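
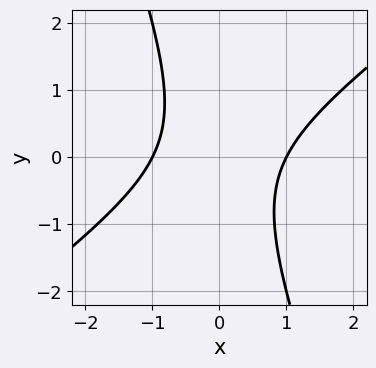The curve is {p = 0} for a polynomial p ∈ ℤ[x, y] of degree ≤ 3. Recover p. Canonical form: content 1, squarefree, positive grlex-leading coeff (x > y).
2*x^2 - 2*x*y - y^2 - 2

1. The degree is 2 — a generic line meets the curve in up to 2 points.
2. From the visible intercepts: the x-axis gridline crossings are at x ∈ {-1, 1}; it misses every integer gridline on the y-axis.
3. Putting this together gives p.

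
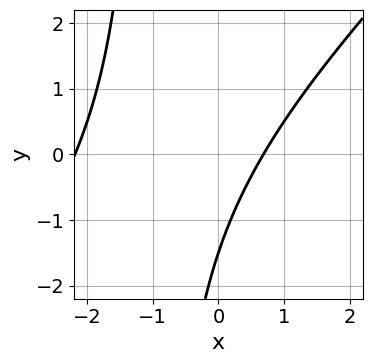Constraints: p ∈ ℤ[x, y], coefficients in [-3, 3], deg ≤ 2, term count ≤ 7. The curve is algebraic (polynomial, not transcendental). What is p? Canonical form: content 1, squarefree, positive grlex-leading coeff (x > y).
deg p = 2. A generic line meets the curve in up to 2 points.
Matching integer coefficients to the picture gives p.

2*x^2 - 2*x*y + 3*x - 2*y - 3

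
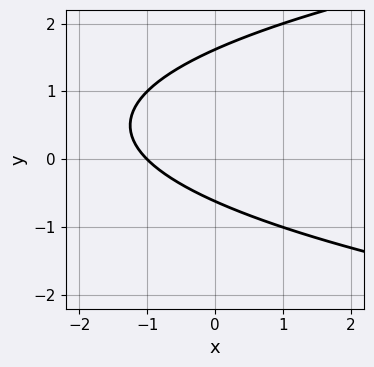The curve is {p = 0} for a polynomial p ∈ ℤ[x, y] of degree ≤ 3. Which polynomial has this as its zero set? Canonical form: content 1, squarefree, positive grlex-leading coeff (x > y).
1. The degree is 2 — a generic line meets the curve in up to 2 points.
2. From the visible intercepts: one x-axis crossing is at x = -1.
3. Putting this together gives p.

y^2 - x - y - 1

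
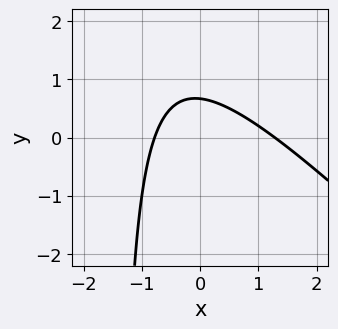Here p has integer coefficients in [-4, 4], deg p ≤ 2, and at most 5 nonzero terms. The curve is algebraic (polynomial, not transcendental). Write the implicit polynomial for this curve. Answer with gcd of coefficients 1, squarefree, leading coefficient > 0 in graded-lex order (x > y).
2*x^2 + 2*x*y - x + 3*y - 2

(a) Degree: a generic line meets the curve in up to 2 points, so deg p = 2.
(b) The integer polynomial consistent with all of this is the stated p.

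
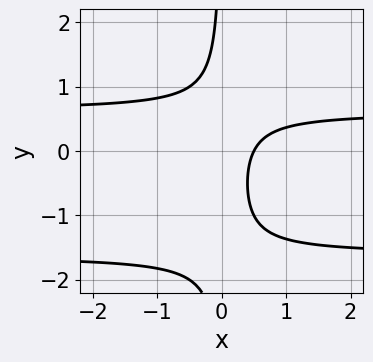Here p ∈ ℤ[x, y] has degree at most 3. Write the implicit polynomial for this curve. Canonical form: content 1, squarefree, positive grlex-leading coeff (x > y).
(a) Degree: no degree-2 curve has this shape, so deg p = 3.
(b) Reading off the gridlines: the curve avoids every integer y-axis point in the box.
(c) Fitting integer coefficients to these (and the overall shape) gives p.

2*x*y^2 + 2*x*y - 2*x + 1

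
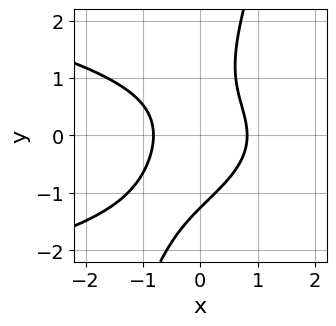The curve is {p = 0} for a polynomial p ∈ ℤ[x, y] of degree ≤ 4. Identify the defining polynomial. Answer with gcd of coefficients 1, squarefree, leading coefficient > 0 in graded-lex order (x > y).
3*x*y^2 - y^3 + 3*x^2 - 2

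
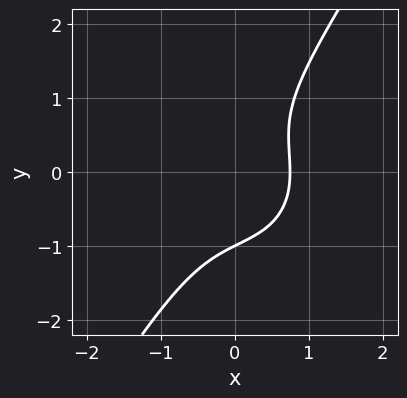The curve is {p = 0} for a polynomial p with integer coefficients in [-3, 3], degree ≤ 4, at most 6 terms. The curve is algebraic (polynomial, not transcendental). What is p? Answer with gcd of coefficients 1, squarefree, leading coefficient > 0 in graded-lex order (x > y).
First, deg p = 3. A generic line meets the curve in up to 3 points.
Then, from the axis intercepts and sections: one y-axis crossing is at y = -1.
Finally, solving for integer coefficients yields p as stated.

3*x^3 + 2*x*y^2 - 2*y^3 + x - 2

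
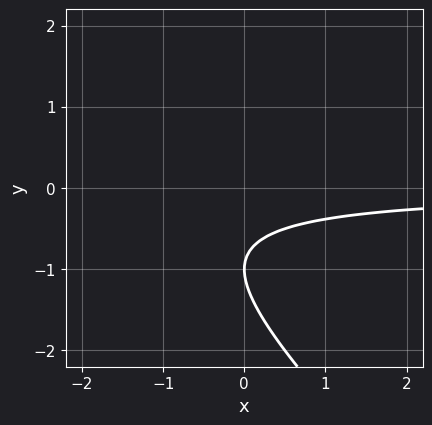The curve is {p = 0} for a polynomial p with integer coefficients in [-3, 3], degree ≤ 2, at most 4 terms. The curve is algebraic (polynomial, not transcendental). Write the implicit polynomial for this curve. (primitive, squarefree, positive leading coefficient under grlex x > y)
x*y + y^2 + 2*y + 1

First, degree: the shape is more complex than any degree-1 curve, so deg p = 2.
Then, from the visible intercepts: it crosses the y-axis at the gridline y = -1; the curve avoids every integer x-axis point in the box.
Finally, solving for integer coefficients yields p as stated.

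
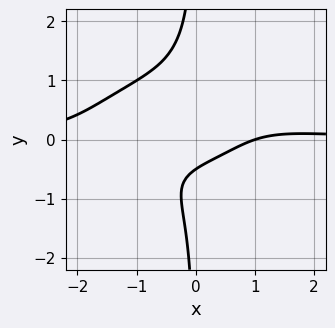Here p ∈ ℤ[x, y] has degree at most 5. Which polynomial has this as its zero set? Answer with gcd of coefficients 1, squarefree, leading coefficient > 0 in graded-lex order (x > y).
x^3*y + 3*x*y^3 - x + 2*y + 1

deg p = 4.
From the visible intercepts: one x-axis crossing is at x = 1.
Together with the visible shape, these determine p as stated.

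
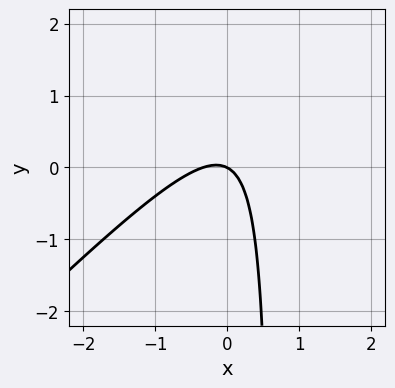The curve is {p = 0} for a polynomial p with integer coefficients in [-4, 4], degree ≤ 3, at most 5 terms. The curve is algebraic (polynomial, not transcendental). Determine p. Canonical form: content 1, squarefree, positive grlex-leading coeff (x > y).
(a) The degree is 2 — no degree-1 curve has this shape.
(b) From the visible intercepts: it meets the x-axis at x = 0 (among the integer gridlines); it meets the y-axis at y = 0 (among the integer gridlines).
(c) The integer polynomial consistent with all of this is the stated p.

3*x^2 - 3*x*y + x + 2*y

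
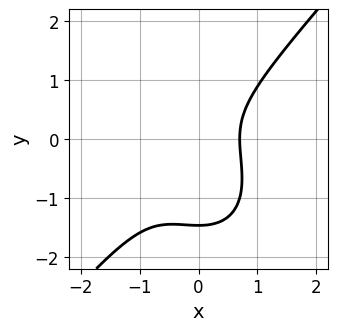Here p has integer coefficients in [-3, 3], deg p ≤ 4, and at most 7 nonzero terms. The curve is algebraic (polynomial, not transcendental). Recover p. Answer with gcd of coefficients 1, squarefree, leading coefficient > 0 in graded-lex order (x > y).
3*x^3 - 2*y^3 + 2*x^2 - 2*y^2 - 2

deg p = 3.
Solving for integer coefficients yields p as stated.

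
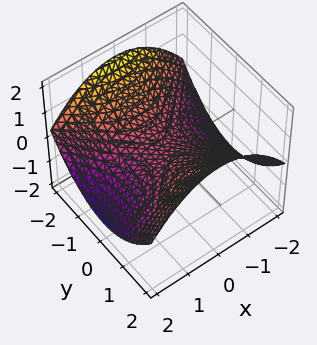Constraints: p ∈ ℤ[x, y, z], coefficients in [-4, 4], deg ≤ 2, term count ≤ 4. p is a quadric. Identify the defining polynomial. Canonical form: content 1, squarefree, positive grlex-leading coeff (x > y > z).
First, the degree is 2 — a hyperbolic paraboloid; a quadric.
Next, symmetries: mirror symmetry y ↦ −y ⇒ only even powers of y; mirror symmetry x ↦ −x ⇒ only even powers of x.
Next, reading off the gridlines: it crosses the y-axis at the gridline y = 0; it meets the z-axis at z = 0 (among the integer gridlines); one x-axis crossing is at x = 0.
Finally, together with the visible shape, these determine p as stated.

x^2 - y^2 + 3*z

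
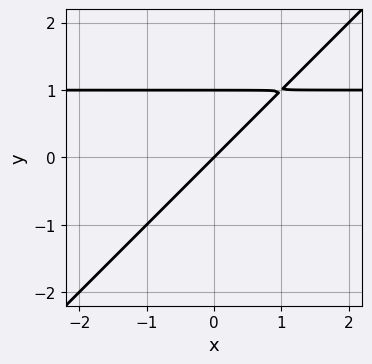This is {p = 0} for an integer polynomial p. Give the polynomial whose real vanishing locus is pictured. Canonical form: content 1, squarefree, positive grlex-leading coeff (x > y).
x*y - y^2 - x + y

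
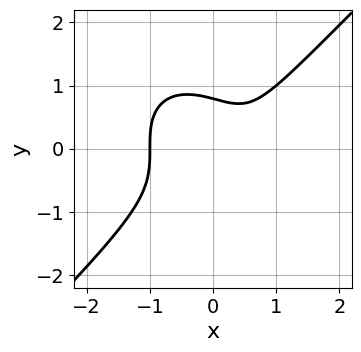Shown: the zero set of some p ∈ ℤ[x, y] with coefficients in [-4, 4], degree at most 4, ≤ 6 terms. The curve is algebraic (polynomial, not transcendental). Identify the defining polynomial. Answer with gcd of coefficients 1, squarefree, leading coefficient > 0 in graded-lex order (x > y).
First, deg p = 3.
Then, from the visible intercepts: one x-axis crossing is at x = -1.
Finally, matching integer coefficients to the picture gives p.

2*x^3 - 2*y^3 - x + 1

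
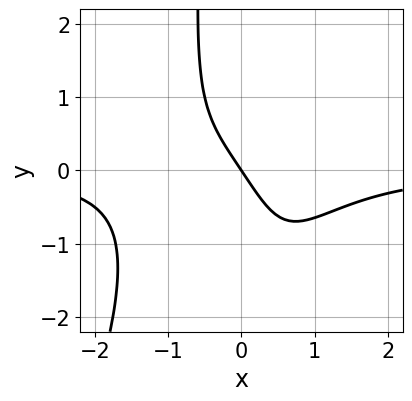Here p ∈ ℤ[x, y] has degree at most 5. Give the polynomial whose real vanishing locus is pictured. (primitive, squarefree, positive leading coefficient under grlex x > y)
2*x^3*y - x^2*y^2 + 3*x + 2*y

1. Degree: the shape is more complex than any degree-3 curve, so deg p = 4.
2. Against the integer gridlines: it crosses the x-axis at the gridline x = 0; it crosses the y-axis at the gridline y = 0.
3. Fitting integer coefficients to these (and the overall shape) gives p.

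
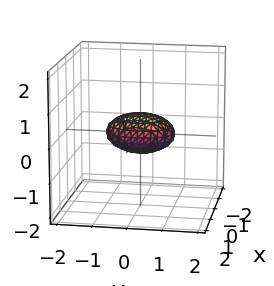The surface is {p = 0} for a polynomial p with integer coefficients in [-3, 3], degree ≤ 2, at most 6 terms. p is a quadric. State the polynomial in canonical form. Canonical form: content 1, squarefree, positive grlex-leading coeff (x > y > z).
1. The degree is 2 — a closed, bounded, convex surface; a quadric.
2. Symmetries: mirror symmetry y ↦ −y ⇒ only even powers of y; the x ↦ −x reflection is a symmetry, so x appears only in even powers; mirror symmetry z ↦ −z ⇒ only even powers of z.
3. From the visible intercepts: among the integer gridlines, it crosses the y-axis at y ∈ {-1, 1}.
4. Solving for integer coefficients yields p as stated.

2*x^2 + y^2 + 3*z^2 - 1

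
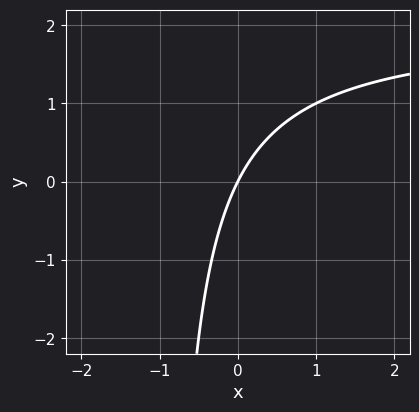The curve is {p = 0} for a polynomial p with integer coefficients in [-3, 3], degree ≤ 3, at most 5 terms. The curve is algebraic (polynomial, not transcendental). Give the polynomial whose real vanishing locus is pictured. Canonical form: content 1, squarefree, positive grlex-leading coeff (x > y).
x*y - 2*x + y

deg p = 2. No degree-1 curve has this shape.
Checking where it meets the axes: it crosses the x-axis at the gridline x = 0; one y-axis crossing is at y = 0.
Fitting integer coefficients to these (and the overall shape) gives p.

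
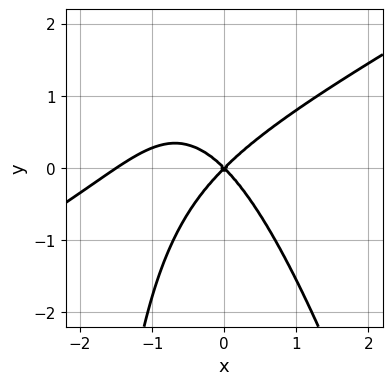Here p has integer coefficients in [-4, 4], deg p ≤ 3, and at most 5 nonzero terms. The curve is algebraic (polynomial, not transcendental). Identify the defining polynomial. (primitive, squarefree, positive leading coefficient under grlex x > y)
First, deg p = 3. No degree-2 curve has this shape.
Then, from the visible intercepts: one y-axis crossing is at y = 0; it meets the x-axis at x = 0 (among the integer gridlines).
Finally, fitting integer coefficients to these (and the overall shape) gives p.

2*x^3 - 3*x^2*y - x*y^2 + 3*x^2 - 3*y^2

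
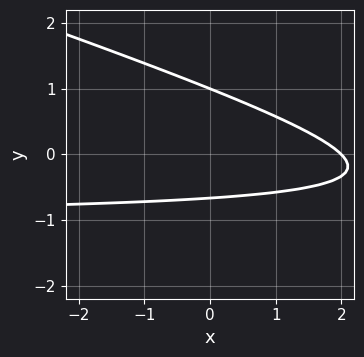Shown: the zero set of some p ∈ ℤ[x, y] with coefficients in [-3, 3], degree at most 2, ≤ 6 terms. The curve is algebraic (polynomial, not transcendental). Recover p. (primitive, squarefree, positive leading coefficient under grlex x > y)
x*y + 3*y^2 + x - y - 2

1. deg p = 2. The shape is more complex than any degree-1 curve.
2. From the axis intercepts and sections: it meets the x-axis at x = 2 (among the integer gridlines); it meets the y-axis at y = 1 (among the integer gridlines).
3. Fitting integer coefficients to these (and the overall shape) gives p.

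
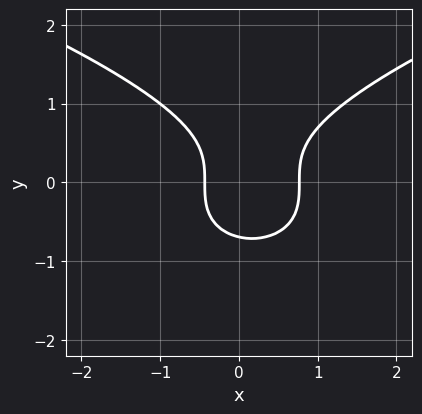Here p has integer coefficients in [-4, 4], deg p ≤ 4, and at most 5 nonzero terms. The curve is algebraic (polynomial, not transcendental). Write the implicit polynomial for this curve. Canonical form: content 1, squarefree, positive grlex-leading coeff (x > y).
3*y^3 - 3*x^2 + x + 1

(a) Degree: the shape is more complex than any degree-2 curve, so deg p = 3.
(b) Matching integer coefficients to the picture gives p.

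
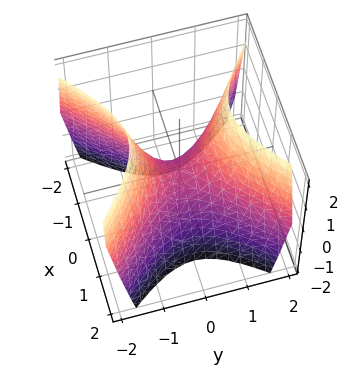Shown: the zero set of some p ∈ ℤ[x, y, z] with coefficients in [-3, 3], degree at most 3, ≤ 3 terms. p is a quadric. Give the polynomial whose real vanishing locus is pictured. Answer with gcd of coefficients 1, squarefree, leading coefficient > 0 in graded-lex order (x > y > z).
First, the degree is 2 — a hyperbolic paraboloid; a quadric.
Then, symmetries: it's symmetric under x → −x, forcing even powers of x; it's symmetric under y → −y, forcing even powers of y.
Next, reading off the gridlines: it crosses the y-axis at the gridline y = 0; it meets the z-axis at z = 0 (among the integer gridlines); one x-axis crossing is at x = 0.
Finally, the integer polynomial consistent with all of this is the stated p.

3*x^2 - 3*y^2 + 2*z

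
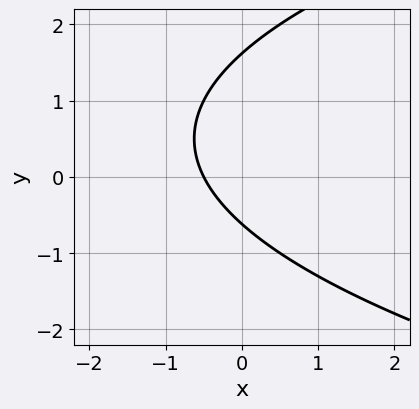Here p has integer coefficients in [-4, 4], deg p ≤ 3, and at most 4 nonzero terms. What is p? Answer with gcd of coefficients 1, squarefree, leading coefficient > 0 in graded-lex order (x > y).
First, deg p = 2. A generic line meets the curve in up to 2 points.
Finally, matching integer coefficients to the picture gives p.

y^2 - 2*x - y - 1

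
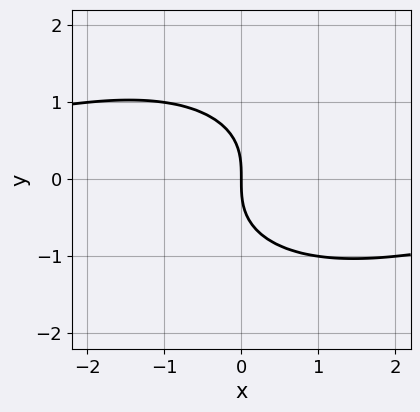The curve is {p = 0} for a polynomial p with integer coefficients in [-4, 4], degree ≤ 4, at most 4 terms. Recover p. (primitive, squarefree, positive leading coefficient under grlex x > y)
x^2*y + 2*y^3 + 3*x

1. Degree: a generic line meets the curve in up to 3 points, so deg p = 3.
2. Reading off the gridlines: it crosses the x-axis at the gridline x = 0; it crosses the y-axis at the gridline y = 0.
3. These observations pin down the coefficients.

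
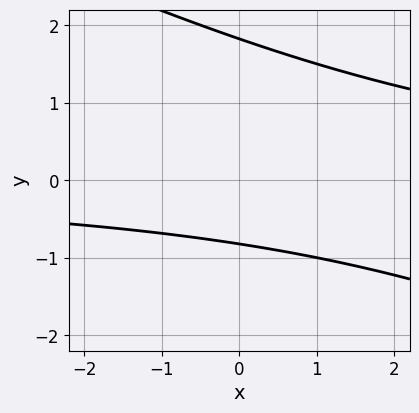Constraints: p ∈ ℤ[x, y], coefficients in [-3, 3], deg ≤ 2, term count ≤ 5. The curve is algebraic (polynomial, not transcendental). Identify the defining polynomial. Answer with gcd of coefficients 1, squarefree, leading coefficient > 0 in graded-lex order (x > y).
deg p = 2.
From the visible intercepts: no x-intercept at any integer in the box.
Fitting integer coefficients to these (and the overall shape) gives p.

x*y + 2*y^2 - 2*y - 3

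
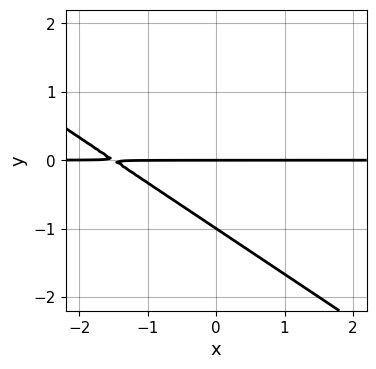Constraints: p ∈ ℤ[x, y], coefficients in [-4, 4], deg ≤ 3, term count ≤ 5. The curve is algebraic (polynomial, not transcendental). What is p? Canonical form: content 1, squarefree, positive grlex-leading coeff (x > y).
2*x*y + 3*y^2 + 3*y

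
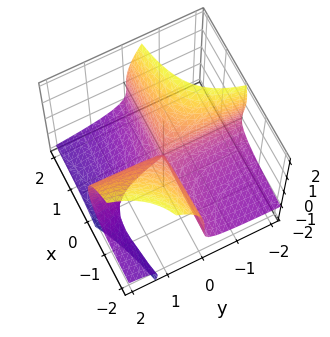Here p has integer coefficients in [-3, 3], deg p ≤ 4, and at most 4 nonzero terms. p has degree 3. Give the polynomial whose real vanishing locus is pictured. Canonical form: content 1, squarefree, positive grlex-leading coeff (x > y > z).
(a) Degree: a generic line meets the surface in up to 3 points, so deg p = 3.
(b) From the axis intercepts and sections: it meets the z-axis at z = 0 (among the integer gridlines); the visible y-axis segment lies entirely on the surface; every point of the x-axis in the box is on the surface.
(c) Together with the visible shape, these determine p as stated.

2*x*y*z + y*z^2 + z^3 + 3*x*y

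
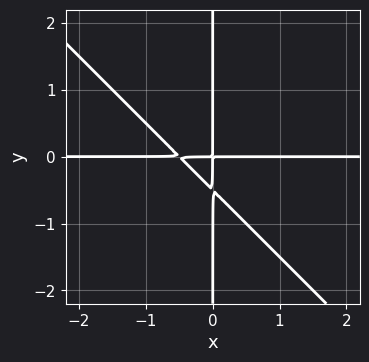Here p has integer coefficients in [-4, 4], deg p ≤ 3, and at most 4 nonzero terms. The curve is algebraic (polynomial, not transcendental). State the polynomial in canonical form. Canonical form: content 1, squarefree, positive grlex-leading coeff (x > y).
2*x^2*y + 2*x*y^2 + x*y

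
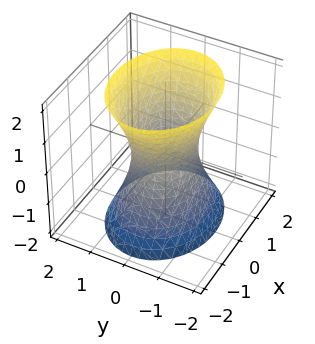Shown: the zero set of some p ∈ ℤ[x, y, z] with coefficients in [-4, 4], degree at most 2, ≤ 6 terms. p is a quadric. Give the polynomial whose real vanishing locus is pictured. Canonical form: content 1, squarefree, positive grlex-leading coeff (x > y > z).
1. The degree is 2 — an hourglass — one-sheet hyperboloid; a quadric.
2. Symmetries: it's symmetric under x → −x, forcing even powers of x; the y ↦ −y reflection is a symmetry, so y appears only in even powers; it's symmetric under z → −z, forcing even powers of z.
3. Against the integer gridlines: among the integer gridlines, it crosses the x-axis at x ∈ {-1, 1}; no z-intercept at any integer in the box.
4. Assembling these constraints gives the stated polynomial.

2*x^2 + 3*y^2 - z^2 - 2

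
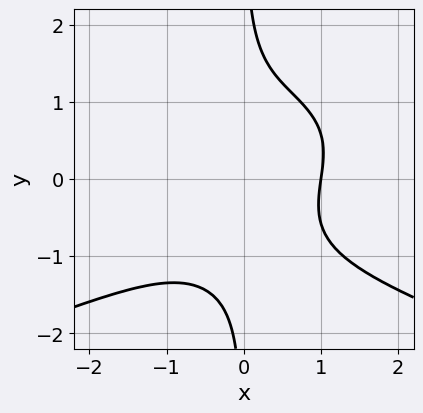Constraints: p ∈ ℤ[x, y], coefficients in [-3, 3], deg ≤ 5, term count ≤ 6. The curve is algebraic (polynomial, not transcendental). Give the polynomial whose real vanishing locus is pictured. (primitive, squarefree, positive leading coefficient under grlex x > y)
3*x*y^3 + 2*x^3 - x*y + x - 3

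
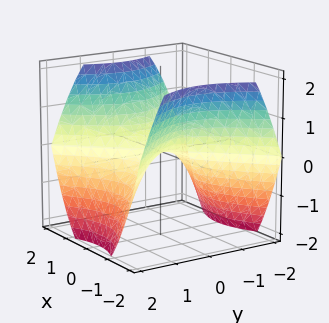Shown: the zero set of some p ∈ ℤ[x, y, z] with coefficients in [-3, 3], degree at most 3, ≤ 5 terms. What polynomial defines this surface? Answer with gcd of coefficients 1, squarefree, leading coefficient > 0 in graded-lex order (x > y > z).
1. Degree: a hyperbolic paraboloid; a quadric, so deg p = 2.
2. Symmetries: it's symmetric under x → −x, forcing even powers of x; mirror symmetry y ↦ −y ⇒ only even powers of y.
3. Observable constraints: it crosses the x-axis at the gridline x = 0; one y-axis crossing is at y = 0.
4. Together with the visible shape, these determine p as stated.

2*x^2 - 2*y^2 - 3*z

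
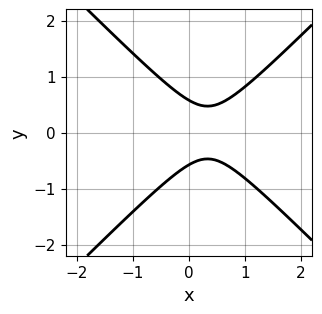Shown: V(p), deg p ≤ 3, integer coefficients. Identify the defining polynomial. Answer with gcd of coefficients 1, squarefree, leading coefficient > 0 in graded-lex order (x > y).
3*x^2 - 3*y^2 - 2*x + 1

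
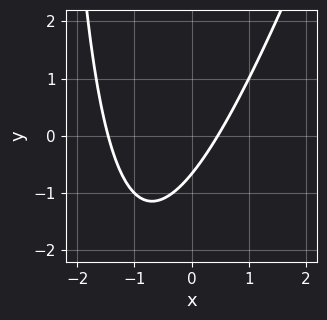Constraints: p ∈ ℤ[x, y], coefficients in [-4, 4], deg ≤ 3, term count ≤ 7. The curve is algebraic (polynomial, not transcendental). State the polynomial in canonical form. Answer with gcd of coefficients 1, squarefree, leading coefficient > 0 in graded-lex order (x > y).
1. The degree is 2 — a generic line meets the curve in up to 2 points.
2. Solving for integer coefficients yields p as stated.

3*x^2 - x*y + 3*x - 3*y - 2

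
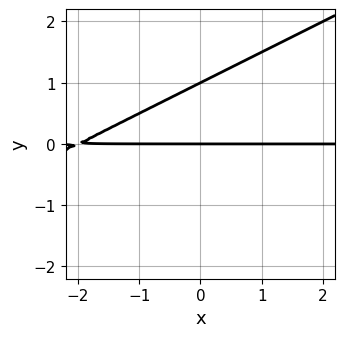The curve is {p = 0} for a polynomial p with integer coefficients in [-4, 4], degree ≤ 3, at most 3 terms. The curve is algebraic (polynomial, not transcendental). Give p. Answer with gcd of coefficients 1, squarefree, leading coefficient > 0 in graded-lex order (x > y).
x*y - 2*y^2 + 2*y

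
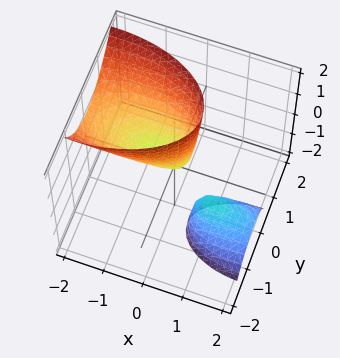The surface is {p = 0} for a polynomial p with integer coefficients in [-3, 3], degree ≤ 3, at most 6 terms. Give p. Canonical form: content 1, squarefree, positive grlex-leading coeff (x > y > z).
x^2 + 2*x*z + 3*y^2 - y*z - z

There are 2 components.
Degree: a generic line meets the surface in up to 2 points, so deg p = 2.
Against the integer gridlines: it crosses the z-axis at the gridline z = 0; one x-axis crossing is at x = 0; it crosses the y-axis at the gridline y = 0.
Putting this together gives p.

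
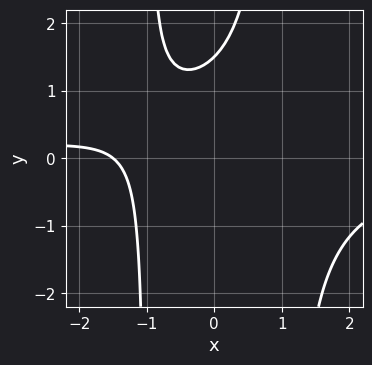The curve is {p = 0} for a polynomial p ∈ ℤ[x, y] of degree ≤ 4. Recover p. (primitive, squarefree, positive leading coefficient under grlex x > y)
2*x^2*y + 2*x - 2*y + 3

First, degree: a generic line meets the curve in up to 3 points, so deg p = 3.
Finally, the integer polynomial consistent with all of this is the stated p.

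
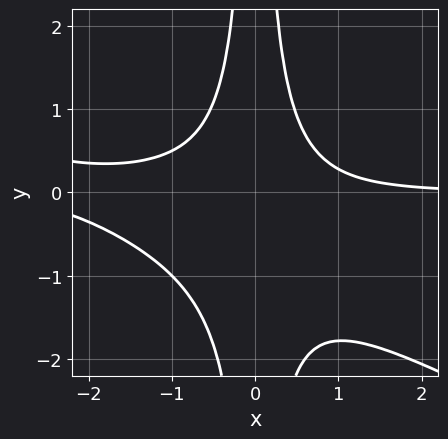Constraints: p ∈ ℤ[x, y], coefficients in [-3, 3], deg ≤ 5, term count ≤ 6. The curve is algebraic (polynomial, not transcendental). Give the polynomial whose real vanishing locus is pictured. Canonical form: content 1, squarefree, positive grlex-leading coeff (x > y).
x^3*y + 2*x^2*y^2 + 2*x^2*y - 1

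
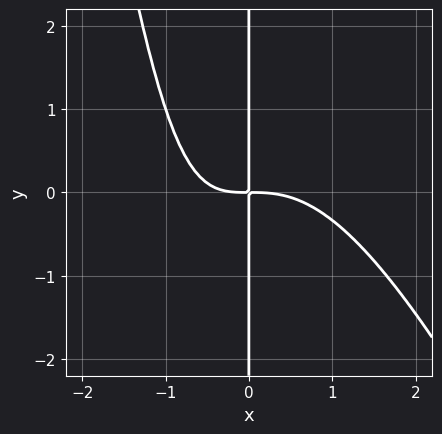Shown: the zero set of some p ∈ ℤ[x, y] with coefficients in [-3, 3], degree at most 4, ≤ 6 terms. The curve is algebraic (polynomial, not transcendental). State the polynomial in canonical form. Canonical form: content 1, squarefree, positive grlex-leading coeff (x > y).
1. The degree is 4 — no degree-3 curve has this shape.
2. From the visible intercepts: the visible y-axis segment lies entirely on the curve.
3. Assembling these constraints gives the stated polynomial.

2*x^4 + x^3*y + 2*x^2*y + 3*x*y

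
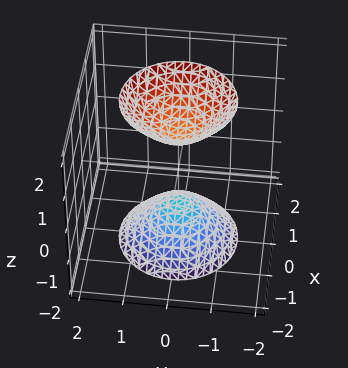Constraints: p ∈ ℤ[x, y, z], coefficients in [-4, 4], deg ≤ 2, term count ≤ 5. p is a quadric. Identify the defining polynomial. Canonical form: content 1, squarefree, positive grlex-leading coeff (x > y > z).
2*x^2 + 2*y^2 - z^2 + 1

1. There are 2 components. Treating them together as one polynomial.
2. Degree: two sheets facing apart; a quadric, so deg p = 2.
3. Symmetries: it's symmetric under z → −z, forcing even powers of z; the z-axis is an axis of rotation, so x and y enter only as x² + y².
4. Reading off the gridlines: a circular section at z = -2 has radius between 1 and 2; no y-intercept at any integer in the box; the z-axis gridline crossings are at z ∈ {-1, 1}; no x-intercept at any integer in the box.
5. The integer polynomial consistent with all of this is the stated p.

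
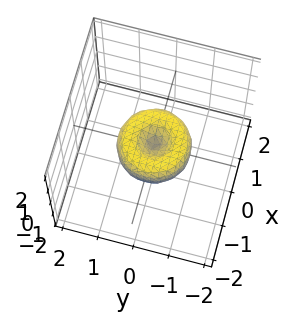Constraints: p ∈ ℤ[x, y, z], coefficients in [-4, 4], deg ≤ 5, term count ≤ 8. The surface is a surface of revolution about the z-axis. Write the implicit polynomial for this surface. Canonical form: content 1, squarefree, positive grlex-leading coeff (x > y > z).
(a) Degree: the shape is more complex than any degree-3 surface, so deg p = 4.
(b) Symmetries: rotational symmetry about the z-axis ⇒ p depends on x, y only through x² + y².
(c) From the visible intercepts: a circular section at z = 0 has radius exactly 1; one z-axis crossing is at z = 0.
(d) These observations pin down the coefficients.

x^4 + 2*x^2*y^2 + y^4 - x^2 - y^2 + z^2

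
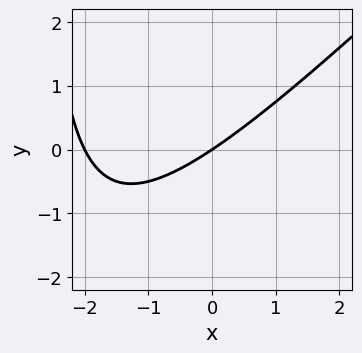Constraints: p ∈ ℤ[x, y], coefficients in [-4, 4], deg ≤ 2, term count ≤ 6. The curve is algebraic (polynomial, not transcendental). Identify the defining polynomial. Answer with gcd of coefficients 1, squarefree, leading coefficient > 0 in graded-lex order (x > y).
x^2 - x*y + 2*x - 3*y

(a) deg p = 2. A generic line meets the curve in up to 2 points.
(b) From the visible intercepts: it meets the y-axis at y = 0 (among the integer gridlines); the x-axis gridline crossings are at x ∈ {-2, 0}.
(c) Together with the visible shape, these determine p as stated.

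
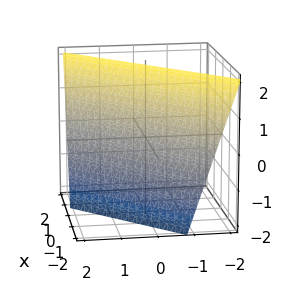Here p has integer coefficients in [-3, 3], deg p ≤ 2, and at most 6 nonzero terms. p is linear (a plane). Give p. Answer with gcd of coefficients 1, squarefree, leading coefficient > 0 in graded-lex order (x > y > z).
1. Degree: the surface is flat (a plane), so deg p = 1.
2. Checking where it meets the axes: it meets the z-axis at z = 2 (among the integer gridlines).
3. Putting this together gives p.

3*x - 3*y - z + 2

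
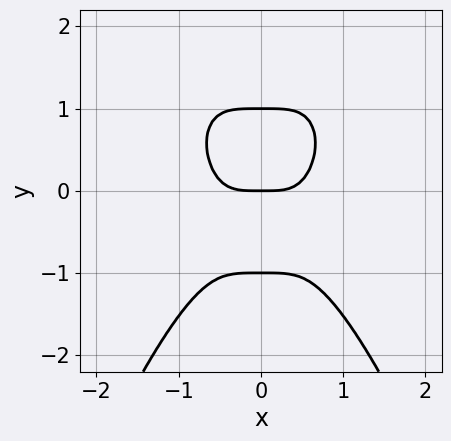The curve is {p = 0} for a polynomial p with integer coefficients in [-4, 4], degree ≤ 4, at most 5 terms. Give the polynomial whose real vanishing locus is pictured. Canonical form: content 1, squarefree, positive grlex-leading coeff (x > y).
2*x^4 + y^3 - y

deg p = 4. No degree-3 curve has this shape.
Symmetries: mirror symmetry x ↦ −x ⇒ only even powers of x.
Reading off the gridlines: one x-axis crossing is at x = 0; the y-axis gridline crossings are at y ∈ {-1, 0, 1}.
Putting this together gives p.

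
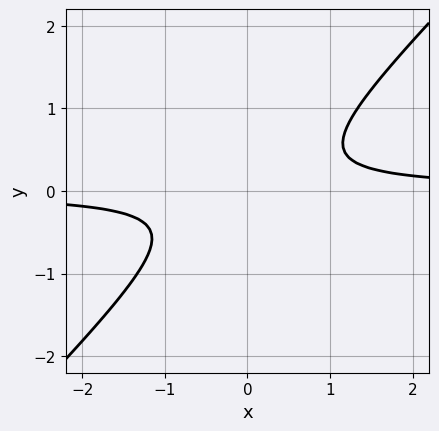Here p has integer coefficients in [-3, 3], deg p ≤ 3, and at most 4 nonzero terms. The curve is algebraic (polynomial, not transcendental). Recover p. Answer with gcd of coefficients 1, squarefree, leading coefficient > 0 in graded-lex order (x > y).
3*x*y - 3*y^2 - 1

(a) deg p = 2. The shape is more complex than any degree-1 curve.
(b) Reading off the gridlines: no y-intercept at any integer in the box; it misses every integer gridline on the x-axis.
(c) Matching integer coefficients to the picture gives p.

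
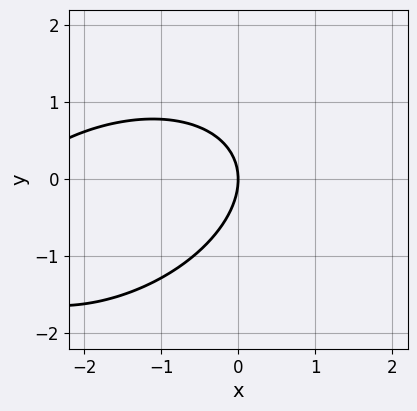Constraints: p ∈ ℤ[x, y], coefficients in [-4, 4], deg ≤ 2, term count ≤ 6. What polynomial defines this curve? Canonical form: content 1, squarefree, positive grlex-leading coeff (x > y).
The degree is 2 — the shape is more complex than any degree-1 curve.
Observable constraints: it crosses the x-axis at the gridline x = 0; it meets the y-axis at y = 0 (among the integer gridlines).
Assembling these constraints gives the stated polynomial.

x^2 - x*y + 2*y^2 + 3*x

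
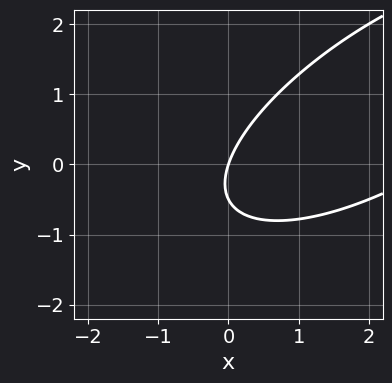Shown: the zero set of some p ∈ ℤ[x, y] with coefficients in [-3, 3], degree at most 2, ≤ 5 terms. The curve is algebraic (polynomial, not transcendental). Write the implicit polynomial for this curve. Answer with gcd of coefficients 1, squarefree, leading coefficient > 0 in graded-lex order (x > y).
x^2 - 2*x*y + 2*y^2 - 3*x + y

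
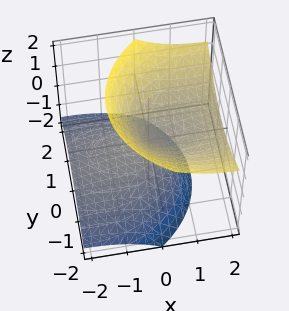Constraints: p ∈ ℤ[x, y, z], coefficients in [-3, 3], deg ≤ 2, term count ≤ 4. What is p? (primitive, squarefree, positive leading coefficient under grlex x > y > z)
x^2 - 3*x*z + 2*y^2 - 2*z^2

Degree: a generic line meets the surface in up to 2 points, so deg p = 2.
From the visible intercepts: one x-axis crossing is at x = 0; one y-axis crossing is at y = 0; it crosses the z-axis at the gridline z = 0.
Solving for integer coefficients yields p as stated.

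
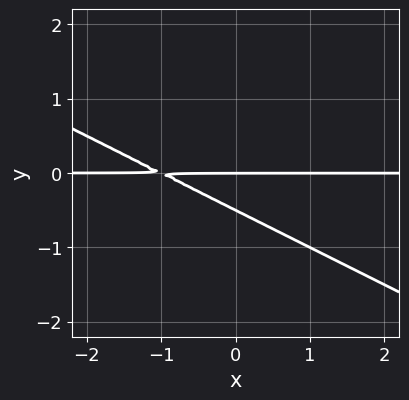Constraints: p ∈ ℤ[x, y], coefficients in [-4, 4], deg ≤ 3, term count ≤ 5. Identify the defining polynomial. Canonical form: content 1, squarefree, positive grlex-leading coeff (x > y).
(a) deg p = 2. The shape is more complex than any degree-1 curve.
(b) Observable constraints: one y-axis crossing is at y = 0; every point of the x-axis in the box is on the curve.
(c) The integer polynomial consistent with all of this is the stated p.

x*y + 2*y^2 + y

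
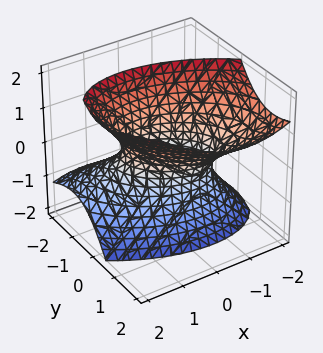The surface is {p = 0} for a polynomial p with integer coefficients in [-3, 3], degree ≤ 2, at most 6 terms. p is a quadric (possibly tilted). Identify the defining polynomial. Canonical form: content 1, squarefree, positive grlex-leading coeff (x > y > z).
2*x^2 + 2*x*y + 3*y^2 - 3*y*z - 2*z^2 - 2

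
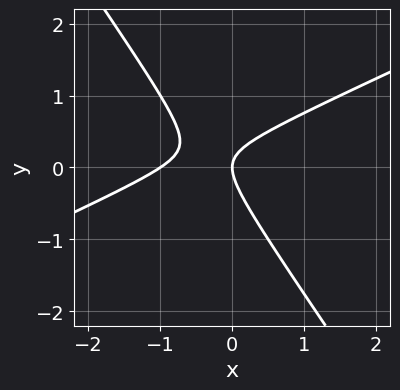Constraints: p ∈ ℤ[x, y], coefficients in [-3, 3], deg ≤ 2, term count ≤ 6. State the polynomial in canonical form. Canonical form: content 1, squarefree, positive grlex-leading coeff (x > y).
2*x^2 - 3*x*y - 3*y^2 + 2*x

First, the degree is 2 — no degree-1 curve has this shape.
Next, against the integer gridlines: the x-axis gridline crossings are at x ∈ {-1, 0}; it crosses the y-axis at the gridline y = 0.
Finally, the integer polynomial consistent with all of this is the stated p.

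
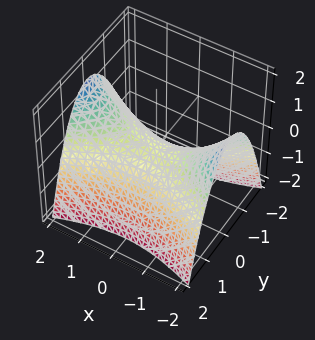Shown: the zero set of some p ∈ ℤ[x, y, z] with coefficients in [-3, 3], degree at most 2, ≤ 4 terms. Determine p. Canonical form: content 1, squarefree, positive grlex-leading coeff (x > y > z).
x^2 - 3*y^2 - 3*z

1. The degree is 2 — a hyperbolic paraboloid; a quadric.
2. Symmetries: it's symmetric under x → −x, forcing even powers of x; it's symmetric under y → −y, forcing even powers of y.
3. Observable constraints: it crosses the x-axis at the gridline x = 0; one z-axis crossing is at z = 0.
4. Assembling these constraints gives the stated polynomial.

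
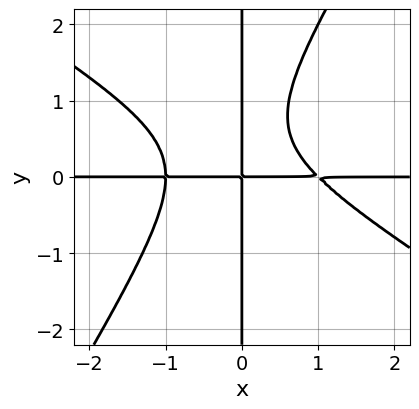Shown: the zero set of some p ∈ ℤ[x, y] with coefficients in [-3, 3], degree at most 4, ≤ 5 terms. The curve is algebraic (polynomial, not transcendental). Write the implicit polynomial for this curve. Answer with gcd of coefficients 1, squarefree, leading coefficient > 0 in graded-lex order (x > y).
x^3*y + x^2*y^2 - x*y^3 + x*y^2 - x*y

1. deg p = 4.
2. Observable constraints: every point of the x-axis in the box is on the curve; the visible y-axis segment lies entirely on the curve.
3. Together with the visible shape, these determine p as stated.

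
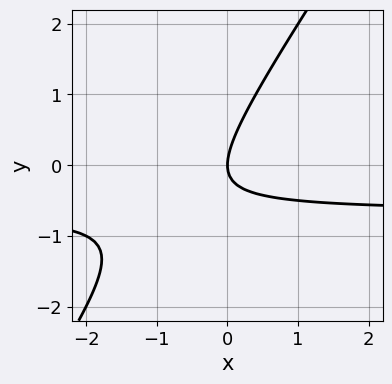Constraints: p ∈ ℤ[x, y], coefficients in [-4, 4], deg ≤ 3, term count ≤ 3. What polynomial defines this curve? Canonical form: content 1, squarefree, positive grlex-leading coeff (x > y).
1. Degree: a generic line meets the curve in up to 2 points, so deg p = 2.
2. Against the integer gridlines: it meets the x-axis at x = 0 (among the integer gridlines); it meets the y-axis at y = 0 (among the integer gridlines).
3. Fitting integer coefficients to these (and the overall shape) gives p.

3*x*y - 2*y^2 + 2*x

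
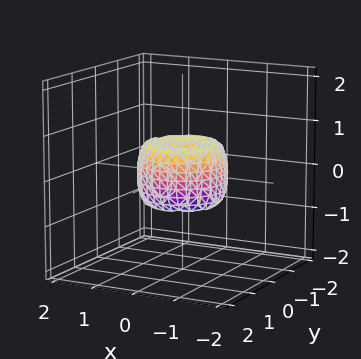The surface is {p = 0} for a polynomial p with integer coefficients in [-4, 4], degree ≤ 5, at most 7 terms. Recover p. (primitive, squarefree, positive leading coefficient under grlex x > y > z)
2*x^4 + 4*x^2*y^2 + 2*y^4 - 2*x^2 - 2*y^2 + z^2

Degree: the shape is more complex than any degree-3 surface, so deg p = 4.
By symmetry, every cross-section ⟂ z is a circle, so x, y appear only via x² + y².
Observable constraints: the x-axis gridline crossings are at x ∈ {-1, 0, 1}; among the integer gridlines, it crosses the y-axis at y ∈ {-1, 0, 1}.
These observations pin down the coefficients.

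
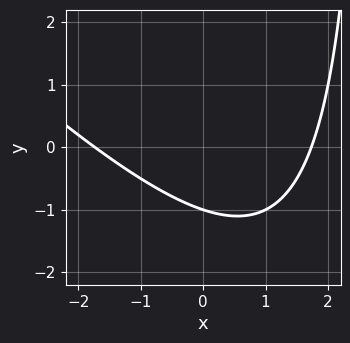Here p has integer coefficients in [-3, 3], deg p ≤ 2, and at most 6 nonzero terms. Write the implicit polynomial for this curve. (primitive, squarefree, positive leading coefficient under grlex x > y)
deg p = 2.
Against the integer gridlines: it crosses the y-axis at the gridline y = -1.
Fitting integer coefficients to these (and the overall shape) gives p.

x^2 + x*y - 3*y - 3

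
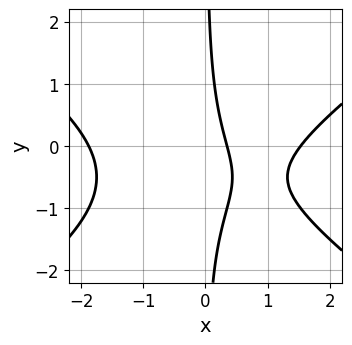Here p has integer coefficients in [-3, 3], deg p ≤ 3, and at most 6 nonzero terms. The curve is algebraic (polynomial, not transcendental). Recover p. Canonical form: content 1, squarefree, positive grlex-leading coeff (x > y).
1. The degree is 3 — the shape is more complex than any degree-2 curve.
2. From the axis intercepts and sections: it misses every integer gridline on the y-axis.
3. Together with the visible shape, these determine p as stated.

x^3 - 2*x*y^2 - 2*x*y - 3*x + 1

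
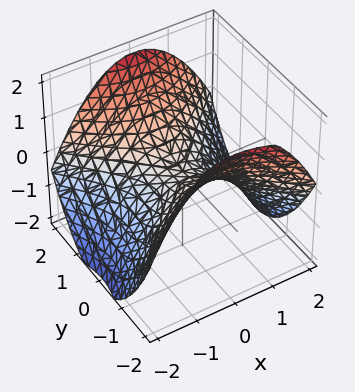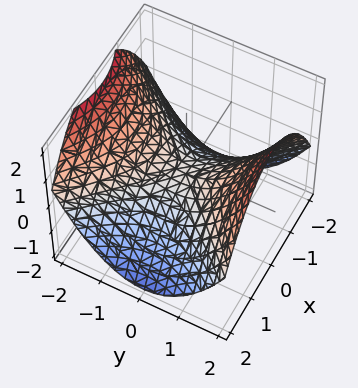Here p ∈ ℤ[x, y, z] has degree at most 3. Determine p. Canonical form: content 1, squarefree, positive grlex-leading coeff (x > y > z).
x^2 - y^2 + 2*z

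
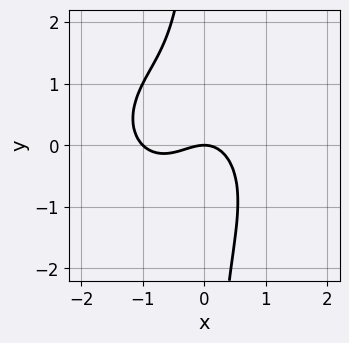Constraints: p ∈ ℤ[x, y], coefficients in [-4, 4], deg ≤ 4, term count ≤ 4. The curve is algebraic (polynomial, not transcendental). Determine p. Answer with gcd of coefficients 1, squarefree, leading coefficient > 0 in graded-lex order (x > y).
(a) deg p = 3. A generic line meets the curve in up to 3 points.
(b) From the visible intercepts: among the integer gridlines, it crosses the x-axis at x ∈ {-1, 0}; one y-axis crossing is at y = 0.
(c) The integer polynomial consistent with all of this is the stated p.

x^3 + x*y^2 + x^2 + y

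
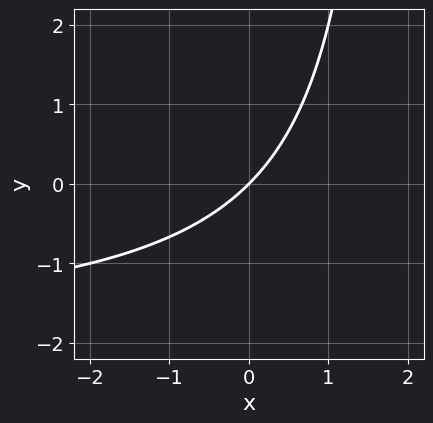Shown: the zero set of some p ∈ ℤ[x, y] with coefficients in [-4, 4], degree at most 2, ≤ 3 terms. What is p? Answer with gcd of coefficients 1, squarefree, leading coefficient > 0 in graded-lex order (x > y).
First, deg p = 2.
Next, checking where it meets the axes: it crosses the y-axis at the gridline y = 0; it crosses the x-axis at the gridline x = 0.
Finally, putting this together gives p.

x*y + 2*x - 2*y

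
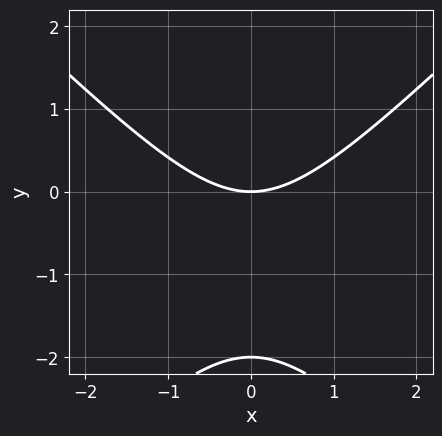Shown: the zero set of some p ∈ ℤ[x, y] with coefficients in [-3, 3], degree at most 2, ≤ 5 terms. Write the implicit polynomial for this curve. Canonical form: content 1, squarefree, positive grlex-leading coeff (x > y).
(a) Degree: no degree-1 curve has this shape, so deg p = 2.
(b) Symmetries: the x ↦ −x reflection is a symmetry, so x appears only in even powers.
(c) From the visible intercepts: it meets the x-axis at x = 0 (among the integer gridlines); among the integer gridlines, it crosses the y-axis at y ∈ {-2, 0}.
(d) The integer polynomial consistent with all of this is the stated p.

x^2 - y^2 - 2*y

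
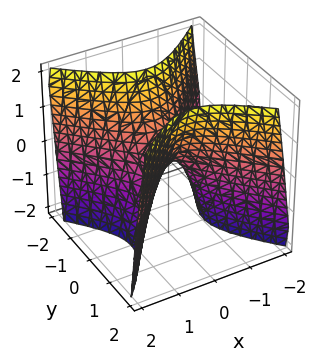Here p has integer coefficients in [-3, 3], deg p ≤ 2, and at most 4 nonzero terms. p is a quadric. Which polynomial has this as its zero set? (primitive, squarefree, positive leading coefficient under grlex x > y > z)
First, the degree is 2 — a saddle surface; a quadric.
Then, symmetries: it's symmetric under y → −y, forcing even powers of y; mirror symmetry x ↦ −x ⇒ only even powers of x.
Next, reading off the gridlines: it meets the x-axis at x = 0 (among the integer gridlines); it crosses the z-axis at the gridline z = 0; it meets the y-axis at y = 0 (among the integer gridlines).
Finally, these observations pin down the coefficients.

2*x^2 - 2*y^2 + z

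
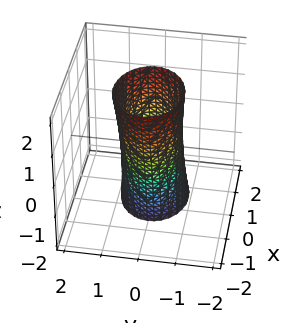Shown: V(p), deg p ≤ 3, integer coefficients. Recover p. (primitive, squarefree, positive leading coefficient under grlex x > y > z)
(a) Degree: the shape is more complex than any degree-1 surface, so deg p = 2.
(b) From the visible intercepts: the x-axis gridline crossings are at x ∈ {-1, 1}; no z-intercept at any integer in the box.
(c) Fitting integer coefficients to these (and the overall shape) gives p.

2*x^2 + x*z + 3*y^2 - 2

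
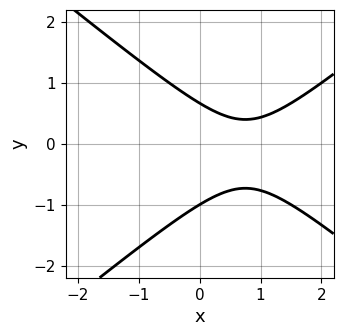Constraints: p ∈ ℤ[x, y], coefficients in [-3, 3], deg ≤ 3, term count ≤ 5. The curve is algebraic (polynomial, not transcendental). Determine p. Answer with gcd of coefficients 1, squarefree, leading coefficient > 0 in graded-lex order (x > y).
2*x^2 - 3*y^2 - 3*x - y + 2

First, deg p = 2.
Next, from the visible intercepts: no x-intercept at any integer in the box; it crosses the y-axis at the gridline y = -1.
Finally, together with the visible shape, these determine p as stated.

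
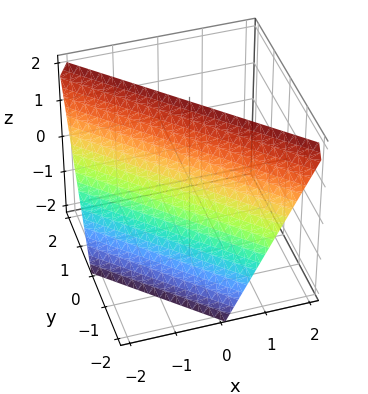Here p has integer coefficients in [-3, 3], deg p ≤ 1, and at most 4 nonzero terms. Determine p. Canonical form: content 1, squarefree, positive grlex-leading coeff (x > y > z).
2*x + 2*y - z + 2

deg p = 1. The surface is flat (a plane).
From the visible intercepts: it crosses the y-axis at the gridline y = -1; it crosses the x-axis at the gridline x = -1; it crosses the z-axis at the gridline z = 2.
Together with the visible shape, these determine p as stated.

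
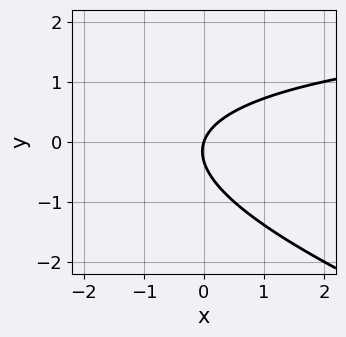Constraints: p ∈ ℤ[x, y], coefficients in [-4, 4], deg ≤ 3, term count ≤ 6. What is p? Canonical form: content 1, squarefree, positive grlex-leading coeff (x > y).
Degree: a generic line meets the curve in up to 2 points, so deg p = 2.
Reading off the gridlines: it crosses the y-axis at the gridline y = 0; it meets the x-axis at x = 0 (among the integer gridlines).
The integer polynomial consistent with all of this is the stated p.

x*y + 3*y^2 - 3*x + y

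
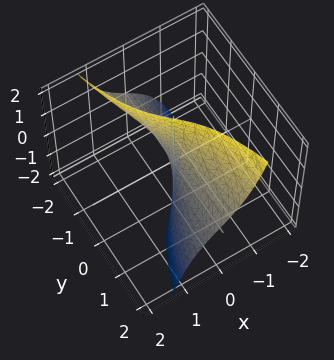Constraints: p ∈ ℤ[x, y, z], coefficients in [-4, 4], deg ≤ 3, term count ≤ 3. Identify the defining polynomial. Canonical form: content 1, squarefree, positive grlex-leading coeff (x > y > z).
x^3 + y*z + 2*x

The degree is 3 — the shape is more complex than any degree-2 surface.
Against the integer gridlines: one x-axis crossing is at x = 0; every point of the y-axis in the box is on the surface.
Together with the visible shape, these determine p as stated. Check: (0, 0, 1) on the z-axis lies on the surface, and p(0, 0, 1) = 0. ✓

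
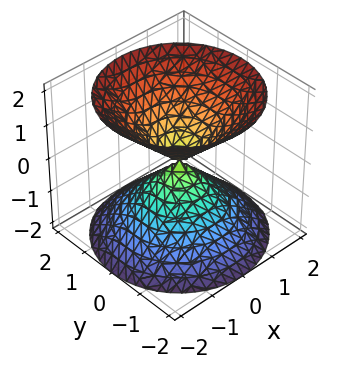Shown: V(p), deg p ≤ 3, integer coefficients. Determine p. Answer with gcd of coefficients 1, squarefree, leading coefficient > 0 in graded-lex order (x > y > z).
1. There are 2 components. They look like related sheets of one shape, so recover p as a whole.
2. deg p = 2. Two nappes meeting at a single point; a quadric.
3. Symmetries: the surface is invariant under rotation about z: p = q(x² + y², z); it's symmetric under z → −z, forcing even powers of z.
4. From the axis intercepts and sections: a circular section at z = 1 has radius exactly 1; it crosses the y-axis at the gridline y = 0; one x-axis crossing is at x = 0.
5. Matching integer coefficients to the picture gives p.

x^2 + y^2 - z^2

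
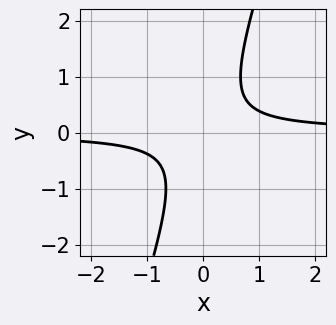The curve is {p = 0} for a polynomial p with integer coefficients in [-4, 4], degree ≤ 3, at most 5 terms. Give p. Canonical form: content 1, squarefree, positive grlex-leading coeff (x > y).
3*x*y - y^2 - 1

Degree: no degree-1 curve has this shape, so deg p = 2.
From the visible intercepts: it misses every integer gridline on the y-axis; it misses every integer gridline on the x-axis.
These observations pin down the coefficients.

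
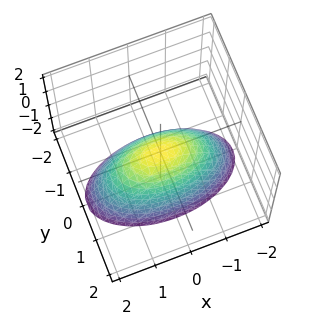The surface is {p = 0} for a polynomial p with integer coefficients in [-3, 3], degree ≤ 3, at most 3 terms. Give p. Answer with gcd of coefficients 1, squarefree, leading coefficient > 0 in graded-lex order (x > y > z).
x^2 + 3*y^2 + 2*z

First, deg p = 2.
Next, symmetries: it's symmetric under y → −y, forcing even powers of y; it's symmetric under x → −x, forcing even powers of x.
Next, against the integer gridlines: it crosses the z-axis at the gridline z = 0; one y-axis crossing is at y = 0; one x-axis crossing is at x = 0.
Finally, assembling these constraints gives the stated polynomial.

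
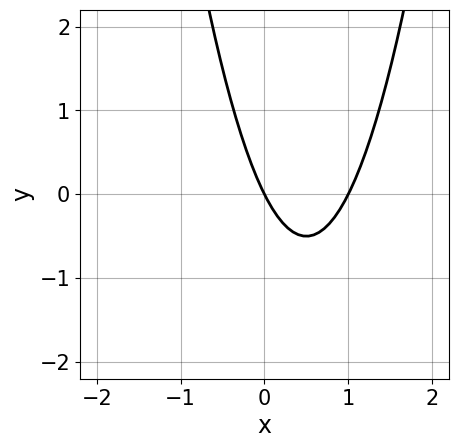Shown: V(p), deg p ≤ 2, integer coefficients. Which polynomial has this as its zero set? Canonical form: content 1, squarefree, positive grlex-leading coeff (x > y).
2*x^2 - 2*x - y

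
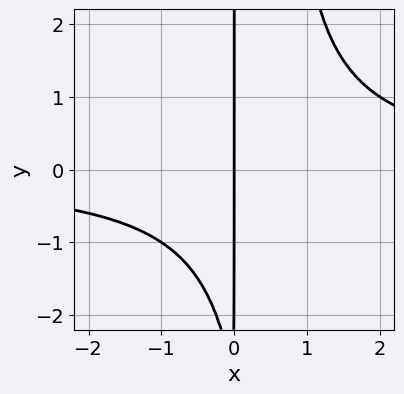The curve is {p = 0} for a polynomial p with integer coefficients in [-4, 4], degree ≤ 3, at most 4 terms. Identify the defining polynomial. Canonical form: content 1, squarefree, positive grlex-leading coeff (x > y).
2*x^2*y - x*y - 3*x

First, the degree is 3 — a generic line meets the curve in up to 3 points.
Then, observable constraints: it crosses the x-axis at the gridline x = 0; every point of the y-axis in the box is on the curve.
Finally, solving for integer coefficients yields p as stated.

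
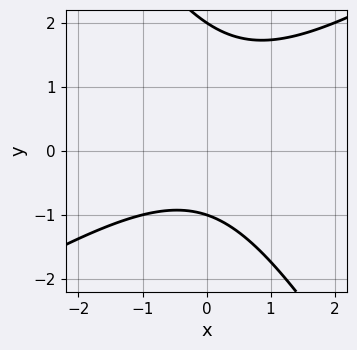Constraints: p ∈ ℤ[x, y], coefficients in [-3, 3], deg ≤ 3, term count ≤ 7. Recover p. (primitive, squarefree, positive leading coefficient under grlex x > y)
1. Degree: a generic line meets the curve in up to 2 points, so deg p = 2.
2. Observable constraints: it misses every integer gridline on the x-axis; the y-axis gridline crossings are at y ∈ {-1, 2}.
3. Putting this together gives p.

x^2 - x*y - y^2 + y + 2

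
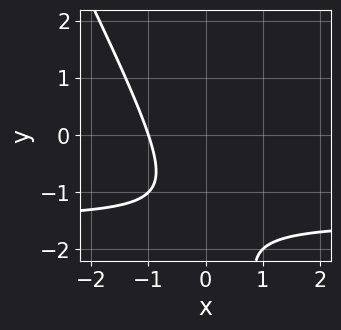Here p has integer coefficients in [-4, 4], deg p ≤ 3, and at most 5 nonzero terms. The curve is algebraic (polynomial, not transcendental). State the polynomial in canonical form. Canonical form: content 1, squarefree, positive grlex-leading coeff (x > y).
2*x*y + y^2 + 3*x + 3*y + 3

First, the degree is 2 — the shape is more complex than any degree-1 curve.
Then, checking where it meets the axes: one x-axis crossing is at x = -1; no y-intercept at any integer in the box.
Finally, fitting integer coefficients to these (and the overall shape) gives p.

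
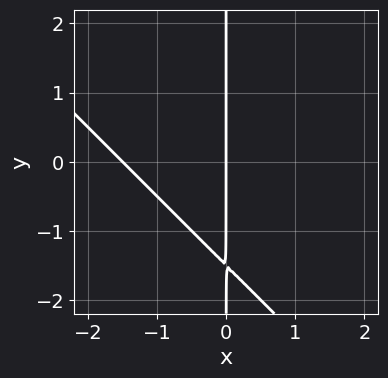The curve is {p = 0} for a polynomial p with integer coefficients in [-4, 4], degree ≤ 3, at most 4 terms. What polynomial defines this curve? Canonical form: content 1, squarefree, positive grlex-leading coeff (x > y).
2*x^2 + 2*x*y + 3*x

1. deg p = 2. No degree-1 curve has this shape.
2. Against the integer gridlines: one x-axis crossing is at x = 0; every point of the y-axis in the box is on the curve.
3. Assembling these constraints gives the stated polynomial.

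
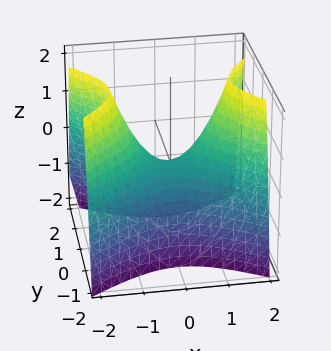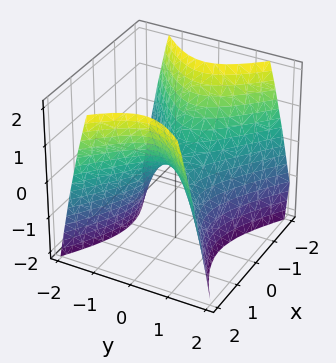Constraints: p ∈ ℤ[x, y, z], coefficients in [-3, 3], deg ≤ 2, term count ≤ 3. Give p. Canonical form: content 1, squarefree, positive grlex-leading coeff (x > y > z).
2*x^2 - 3*y^2 - 2*z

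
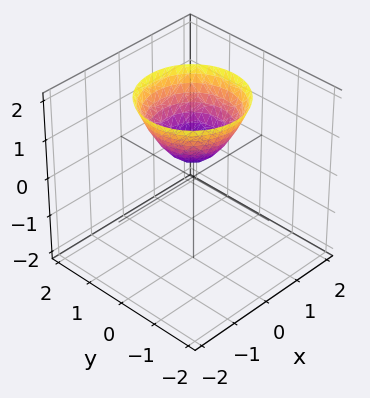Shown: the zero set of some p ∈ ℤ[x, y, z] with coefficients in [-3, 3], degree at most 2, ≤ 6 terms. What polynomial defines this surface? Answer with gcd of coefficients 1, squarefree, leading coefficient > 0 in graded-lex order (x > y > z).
1. deg p = 2.
2. By symmetry, every cross-section ⟂ z is a circle, so x, y appear only via x² + y².
3. Against the integer gridlines: it misses every integer gridline on the x-axis; the surface avoids every integer y-axis point in the box.
4. Solving for integer coefficients yields p as stated.

2*x^2 + 2*y^2 - 2*z + 1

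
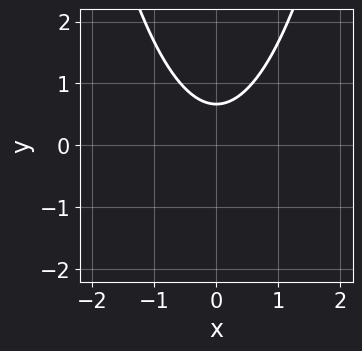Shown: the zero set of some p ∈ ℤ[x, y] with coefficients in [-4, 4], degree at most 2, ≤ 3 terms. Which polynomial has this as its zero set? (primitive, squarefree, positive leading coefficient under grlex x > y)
3*x^2 - 3*y + 2

1. The degree is 2 — the shape is more complex than any degree-1 curve.
2. Symmetries: the x ↦ −x reflection is a symmetry, so x appears only in even powers.
3. Checking where it meets the axes: the curve avoids every integer x-axis point in the box.
4. Putting this together gives p.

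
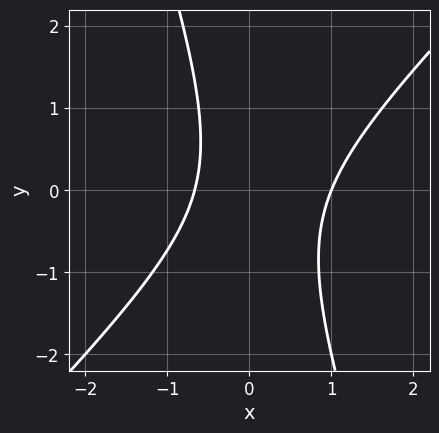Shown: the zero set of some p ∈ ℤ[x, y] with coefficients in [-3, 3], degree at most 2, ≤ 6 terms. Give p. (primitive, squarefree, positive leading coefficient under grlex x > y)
3*x^2 - 2*x*y - y^2 - x - 2

1. deg p = 2. The shape is more complex than any degree-1 curve.
2. From the axis intercepts and sections: one x-axis crossing is at x = 1; no y-intercept at any integer in the box.
3. Solving for integer coefficients yields p as stated.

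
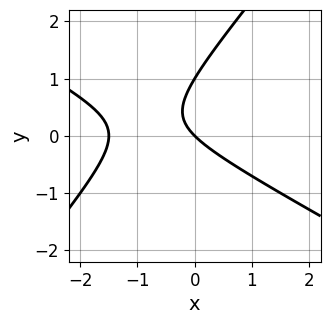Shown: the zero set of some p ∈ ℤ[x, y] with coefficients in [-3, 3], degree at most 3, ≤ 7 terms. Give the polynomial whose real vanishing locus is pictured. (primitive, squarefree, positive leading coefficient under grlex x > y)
2*x^2 + 2*x*y - 3*y^2 + 3*x + 3*y

First, deg p = 2.
Then, reading off the gridlines: among the integer gridlines, it crosses the y-axis at y ∈ {0, 1}; one x-axis crossing is at x = 0.
Finally, solving for integer coefficients yields p as stated.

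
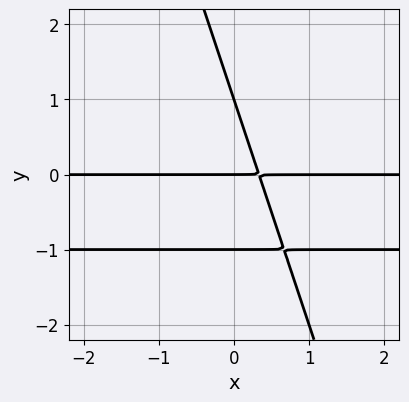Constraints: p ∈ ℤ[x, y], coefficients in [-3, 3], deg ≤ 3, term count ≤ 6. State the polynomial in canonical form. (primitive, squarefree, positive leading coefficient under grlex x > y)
deg p = 3. The shape is more complex than any degree-2 curve.
Observable constraints: every point of the x-axis in the box is on the curve; the y-axis gridline crossings are at y ∈ {-1, 0, 1}.
Assembling these constraints gives the stated polynomial.

3*x*y^2 + y^3 + 3*x*y - y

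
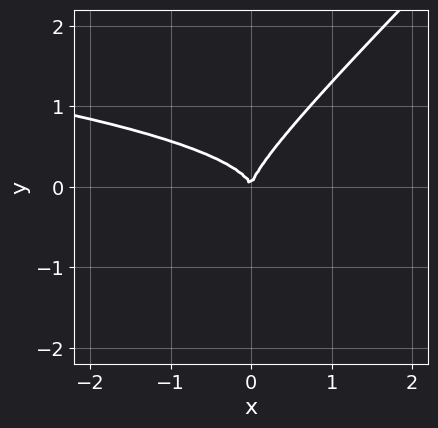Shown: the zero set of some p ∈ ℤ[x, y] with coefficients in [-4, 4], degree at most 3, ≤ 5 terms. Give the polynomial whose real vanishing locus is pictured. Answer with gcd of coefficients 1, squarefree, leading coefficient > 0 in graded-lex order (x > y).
2*x*y^2 - 2*y^3 + x^2

(a) deg p = 3.
(b) Observable constraints: it crosses the x-axis at the gridline x = 0; one y-axis crossing is at y = 0.
(c) These observations pin down the coefficients.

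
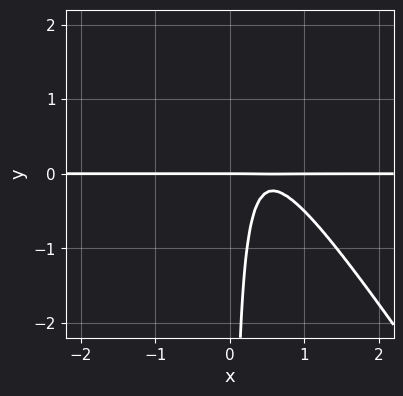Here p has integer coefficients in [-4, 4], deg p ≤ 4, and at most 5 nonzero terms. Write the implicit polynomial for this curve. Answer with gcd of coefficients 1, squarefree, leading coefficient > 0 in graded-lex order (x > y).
3*x^2*y + 2*x*y^2 - 3*x*y + y

deg p = 3. The shape is more complex than any degree-2 curve.
Observable constraints: it crosses the y-axis at the gridline y = 0; the visible x-axis segment lies entirely on the curve.
These observations pin down the coefficients.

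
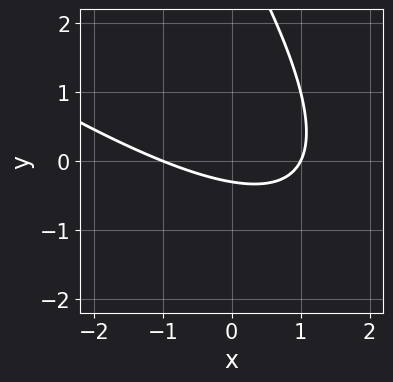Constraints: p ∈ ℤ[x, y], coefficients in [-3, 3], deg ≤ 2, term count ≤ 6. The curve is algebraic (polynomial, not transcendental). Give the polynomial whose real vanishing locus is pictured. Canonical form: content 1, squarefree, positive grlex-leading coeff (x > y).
x^2 + 2*x*y + y^2 - 3*y - 1

Degree: no degree-1 curve has this shape, so deg p = 2.
Reading off the gridlines: the x-axis gridline crossings are at x ∈ {-1, 1}.
Matching integer coefficients to the picture gives p.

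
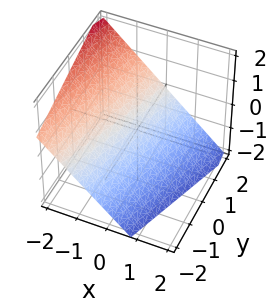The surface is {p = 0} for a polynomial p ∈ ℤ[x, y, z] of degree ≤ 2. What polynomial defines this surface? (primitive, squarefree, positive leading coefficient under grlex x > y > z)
3*x - y + 3*z + 2

(a) The degree is 1 — every cross-section is a straight line — this is a plane.
(b) Reading off the gridlines: one y-axis crossing is at y = 2.
(c) The integer polynomial consistent with all of this is the stated p.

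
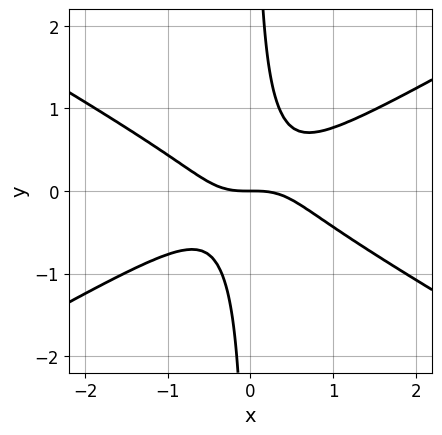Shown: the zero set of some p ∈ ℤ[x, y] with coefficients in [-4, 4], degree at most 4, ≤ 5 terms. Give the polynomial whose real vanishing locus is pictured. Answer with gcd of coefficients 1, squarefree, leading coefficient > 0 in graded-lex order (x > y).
x^3 - 3*x*y^2 + y

Degree: no degree-2 curve has this shape, so deg p = 3.
From the axis intercepts and sections: it crosses the y-axis at the gridline y = 0; it crosses the x-axis at the gridline x = 0.
These observations pin down the coefficients.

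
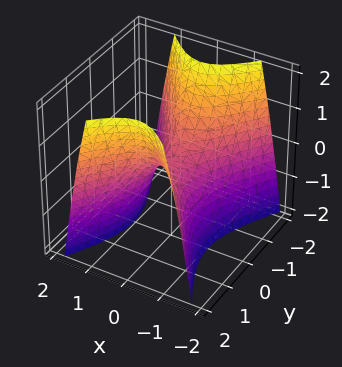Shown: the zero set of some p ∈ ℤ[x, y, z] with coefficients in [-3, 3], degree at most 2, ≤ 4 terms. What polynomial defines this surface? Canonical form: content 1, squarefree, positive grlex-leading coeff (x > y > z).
2*x^2 - y^2 + z

1. The degree is 2 — a hyperbolic paraboloid; a quadric.
2. Symmetries: mirror symmetry y ↦ −y ⇒ only even powers of y; it's symmetric under x → −x, forcing even powers of x.
3. Observable constraints: it crosses the z-axis at the gridline z = 0; it crosses the x-axis at the gridline x = 0; it meets the y-axis at y = 0 (among the integer gridlines).
4. Solving for integer coefficients yields p as stated.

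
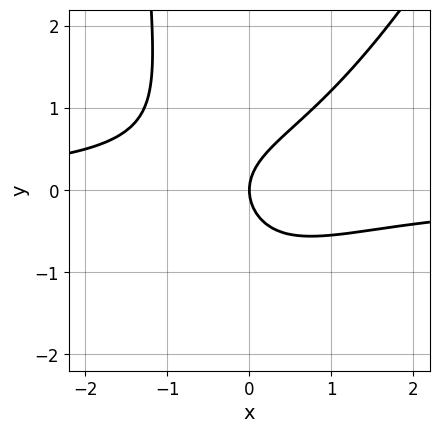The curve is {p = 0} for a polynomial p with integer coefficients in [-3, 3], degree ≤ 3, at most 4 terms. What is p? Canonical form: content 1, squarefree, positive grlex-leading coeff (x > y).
1. Degree: the shape is more complex than any degree-2 curve, so deg p = 3.
2. From the visible intercepts: it crosses the y-axis at the gridline y = 0; it crosses the x-axis at the gridline x = 0.
3. Putting this together gives p.

2*x^2*y - x*y^2 - 2*y^2 + 2*x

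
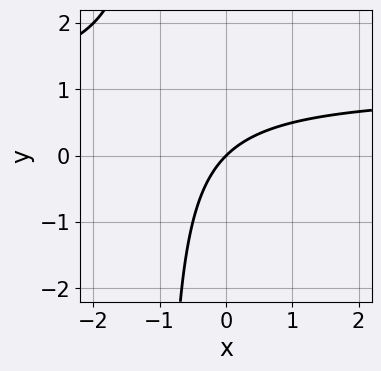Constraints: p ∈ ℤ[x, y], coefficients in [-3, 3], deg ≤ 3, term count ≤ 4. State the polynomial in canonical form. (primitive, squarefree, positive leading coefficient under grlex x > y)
x*y - x + y

First, degree: the shape is more complex than any degree-1 curve, so deg p = 2.
Next, reading off the gridlines: it crosses the x-axis at the gridline x = 0; it crosses the y-axis at the gridline y = 0.
Finally, assembling these constraints gives the stated polynomial.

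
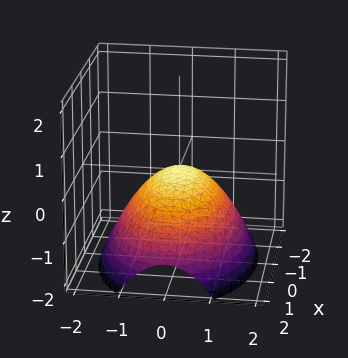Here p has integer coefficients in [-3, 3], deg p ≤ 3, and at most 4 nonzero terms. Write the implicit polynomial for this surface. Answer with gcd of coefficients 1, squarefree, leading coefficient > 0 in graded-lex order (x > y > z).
x^2 + 2*y^2 + 3*z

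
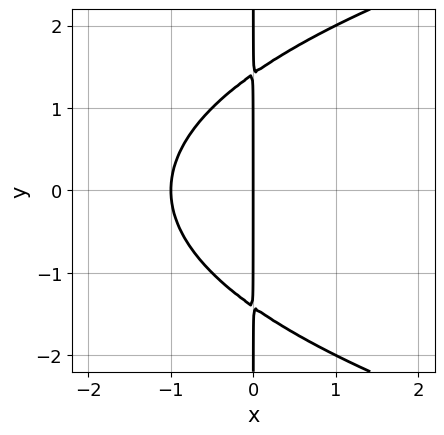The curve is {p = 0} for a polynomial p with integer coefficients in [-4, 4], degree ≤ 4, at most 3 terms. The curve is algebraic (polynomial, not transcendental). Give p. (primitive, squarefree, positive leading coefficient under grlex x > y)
x*y^2 - 2*x^2 - 2*x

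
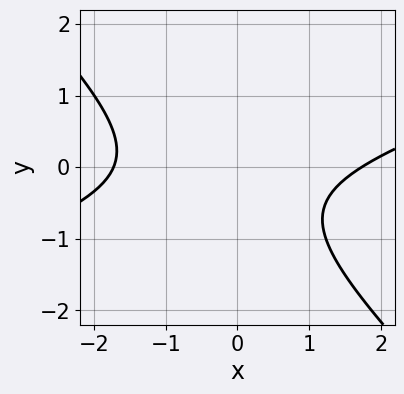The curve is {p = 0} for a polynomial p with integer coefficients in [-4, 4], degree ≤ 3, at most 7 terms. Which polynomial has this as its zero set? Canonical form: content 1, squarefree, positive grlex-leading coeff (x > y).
x^2 - 2*x*y - 3*y^2 - 2*y - 3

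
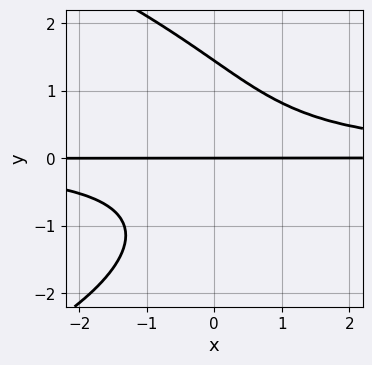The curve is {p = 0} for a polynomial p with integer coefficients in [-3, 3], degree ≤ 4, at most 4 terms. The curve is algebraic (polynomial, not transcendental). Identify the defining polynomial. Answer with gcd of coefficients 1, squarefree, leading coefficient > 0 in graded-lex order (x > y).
y^4 + 3*x*y^2 - 3*y

(a) Degree: a generic line meets the curve in up to 4 points, so deg p = 4.
(b) From the visible intercepts: every point of the x-axis in the box is on the curve; it crosses the y-axis at the gridline y = 0.
(c) Solving for integer coefficients yields p as stated.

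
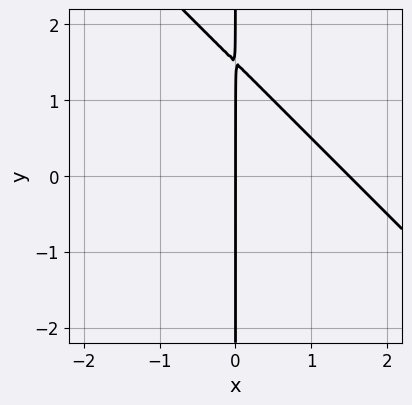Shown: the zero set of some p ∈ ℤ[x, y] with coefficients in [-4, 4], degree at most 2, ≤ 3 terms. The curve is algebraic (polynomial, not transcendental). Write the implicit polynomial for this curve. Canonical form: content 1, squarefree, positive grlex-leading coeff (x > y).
1. The degree is 2 — no degree-1 curve has this shape.
2. From the axis intercepts and sections: it meets the x-axis at x = 0 (among the integer gridlines); the visible y-axis segment lies entirely on the curve.
3. The integer polynomial consistent with all of this is the stated p.

2*x^2 + 2*x*y - 3*x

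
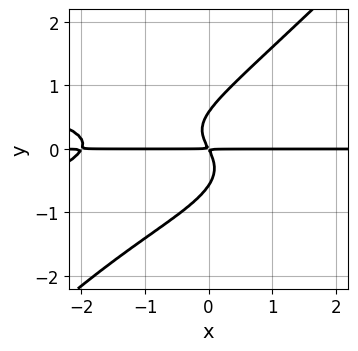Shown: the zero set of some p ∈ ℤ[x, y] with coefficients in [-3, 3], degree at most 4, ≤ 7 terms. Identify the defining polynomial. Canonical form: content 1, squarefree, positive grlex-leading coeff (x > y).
3*x*y^3 - 3*y^4 + x^2*y + 2*x*y + y^2

(a) The degree is 4 — the shape is more complex than any degree-3 curve.
(b) Against the integer gridlines: every point of the x-axis in the box is on the curve.
(c) Together with the visible shape, these determine p as stated.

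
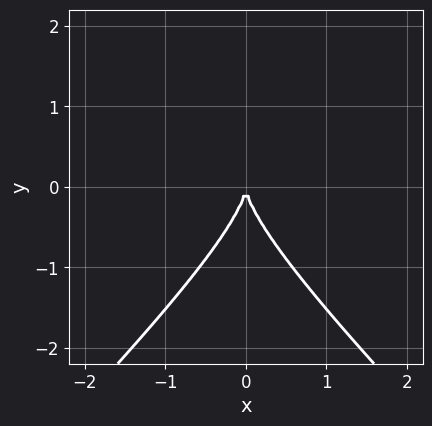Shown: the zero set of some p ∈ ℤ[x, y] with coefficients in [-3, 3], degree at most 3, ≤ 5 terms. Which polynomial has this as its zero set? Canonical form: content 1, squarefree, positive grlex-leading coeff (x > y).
x^2*y - y^3 - 2*x^2

1. Degree: the shape is more complex than any degree-2 curve, so deg p = 3.
2. Symmetries: mirror symmetry x ↦ −x ⇒ only even powers of x.
3. From the axis intercepts and sections: it crosses the y-axis at the gridline y = 0; it meets the x-axis at x = 0 (among the integer gridlines).
4. Assembling these constraints gives the stated polynomial.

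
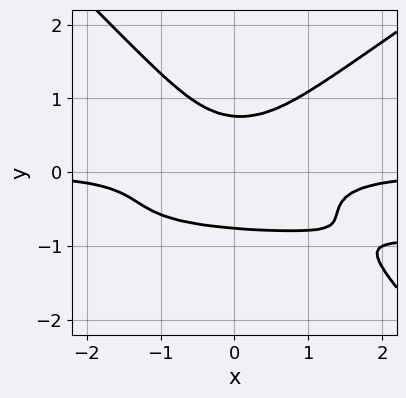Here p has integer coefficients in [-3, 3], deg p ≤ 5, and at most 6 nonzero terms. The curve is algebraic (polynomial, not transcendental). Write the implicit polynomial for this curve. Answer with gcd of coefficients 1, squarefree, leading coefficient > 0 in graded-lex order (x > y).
2*x^2*y^2 - x*y^3 - 3*y^4 + 2*x^2*y + 1

(a) deg p = 4. No degree-3 curve has this shape.
(b) Checking where it meets the axes: it misses every integer gridline on the x-axis.
(c) These observations pin down the coefficients.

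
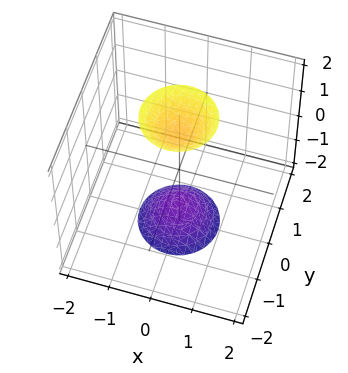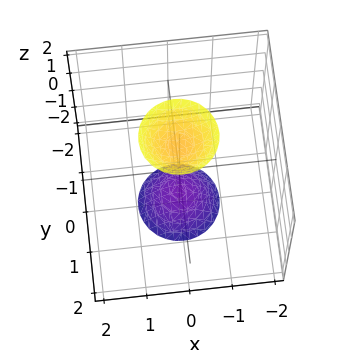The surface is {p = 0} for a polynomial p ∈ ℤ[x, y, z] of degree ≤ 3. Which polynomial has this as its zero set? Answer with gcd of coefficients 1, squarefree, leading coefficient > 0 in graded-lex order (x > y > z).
The picture has 2 separate pieces.
Degree: two separate bowl-shaped sheets opening away from each other; a quadric, so deg p = 2.
Symmetries: the z ↦ −z reflection is a symmetry, so z appears only in even powers; the z-axis is an axis of rotation, so x and y enter only as x² + y².
Against the integer gridlines: a circular section at z = 2 has radius between 0 and 1; the surface avoids every integer x-axis point in the box.
These observations pin down the coefficients.

3*x^2 + 3*y^2 - z^2 + 2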